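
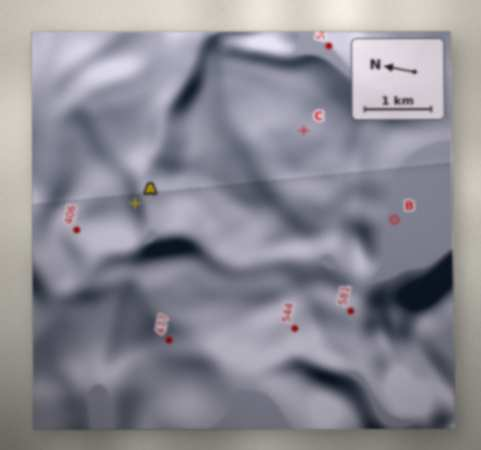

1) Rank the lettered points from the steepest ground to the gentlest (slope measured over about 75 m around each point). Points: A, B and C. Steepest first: A C B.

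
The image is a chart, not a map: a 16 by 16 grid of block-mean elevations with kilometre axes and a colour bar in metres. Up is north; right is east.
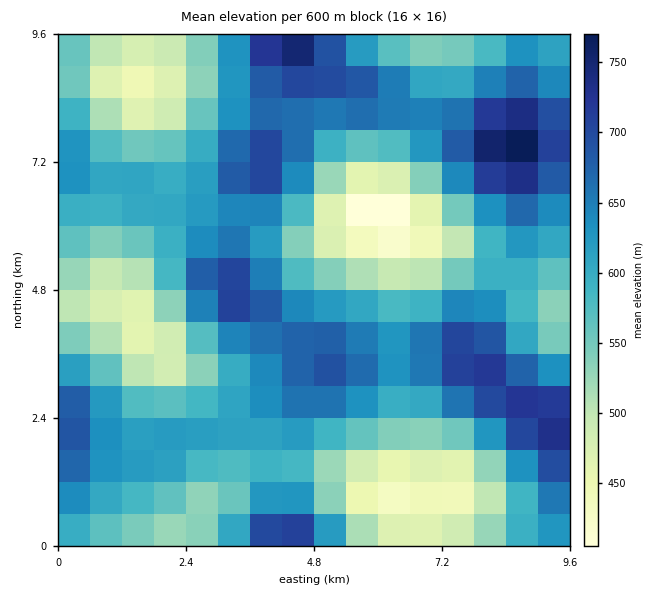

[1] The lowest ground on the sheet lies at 390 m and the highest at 785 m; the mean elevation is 595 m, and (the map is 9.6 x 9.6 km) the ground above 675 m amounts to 15.4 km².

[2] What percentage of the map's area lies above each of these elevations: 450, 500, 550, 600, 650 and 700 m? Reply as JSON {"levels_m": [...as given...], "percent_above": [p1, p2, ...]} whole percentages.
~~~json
{"levels_m": [450, 500, 550, 600, 650, 700], "percent_above": [95, 85, 72, 53, 27, 9]}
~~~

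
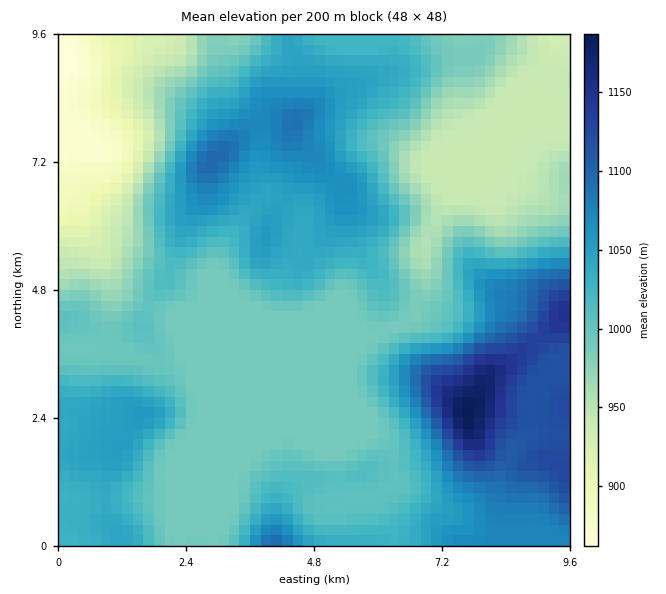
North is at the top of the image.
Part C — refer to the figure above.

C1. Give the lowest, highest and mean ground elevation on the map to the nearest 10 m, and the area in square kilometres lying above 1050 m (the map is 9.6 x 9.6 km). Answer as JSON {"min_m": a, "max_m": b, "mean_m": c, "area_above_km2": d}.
{"min_m": 860, "max_m": 1190, "mean_m": 1010, "area_above_km2": 22.1}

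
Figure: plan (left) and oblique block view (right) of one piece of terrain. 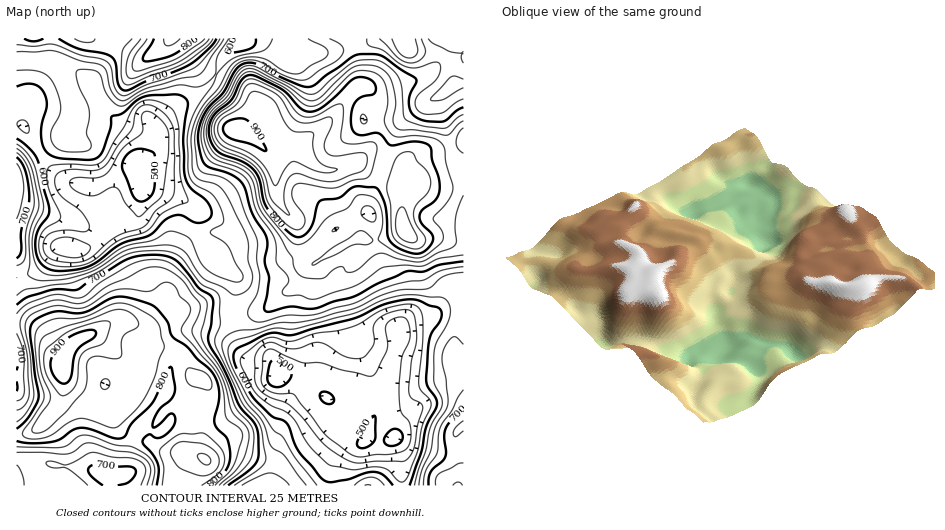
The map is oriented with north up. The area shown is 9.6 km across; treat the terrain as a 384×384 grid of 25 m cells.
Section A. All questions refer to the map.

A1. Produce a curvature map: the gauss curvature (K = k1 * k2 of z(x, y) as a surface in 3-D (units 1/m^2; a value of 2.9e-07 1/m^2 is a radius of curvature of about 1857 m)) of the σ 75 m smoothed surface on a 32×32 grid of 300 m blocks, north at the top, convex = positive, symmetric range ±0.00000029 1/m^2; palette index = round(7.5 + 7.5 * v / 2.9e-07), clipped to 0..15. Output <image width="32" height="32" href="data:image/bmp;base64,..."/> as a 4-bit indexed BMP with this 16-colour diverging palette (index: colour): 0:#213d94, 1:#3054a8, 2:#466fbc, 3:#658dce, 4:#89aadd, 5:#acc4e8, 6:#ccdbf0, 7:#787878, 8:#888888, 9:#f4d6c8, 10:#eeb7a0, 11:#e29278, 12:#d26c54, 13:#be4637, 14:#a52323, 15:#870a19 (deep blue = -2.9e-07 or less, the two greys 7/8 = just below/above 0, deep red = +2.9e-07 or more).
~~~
<image width="32" height="32" href="data:image/bmp;base64,Qk12AgAAAAAAAHYAAAAoAAAAIAAAACAAAAABAAQAAAAAAAACAAATCwAAEwsAABAAAAAAAAAAlD0hAKhUMAC8b0YAzo1lAN2qiQDoxKwA8NvMAHh4eACIiIgAyNb0AKC37gB4kuIAVGzSADdGvgAjI6UAGQqHAHh3eIiZZ3aGZoZ4hnp6e6dnlWl47Ud99WRYd3Z3VWh3d3d4d1J6ioWFd4d3t4iVVXx3iIdHh3Z4t3d3h4eNmJl7l2eHl4d2d7ZoeHh3d1eZh1d3eIZ3h2N3d3iHh3eKZqYldoiHh3eWiIV4h4eHeVZ2imind4id13n3aHeHd3iHecqId4iIaYqHqGh3iId3iKeJeWeIdoZJaqZ4eIh2eJhneYl4h3Zmd2mmeXd4ioeHeYV4WHiGd2ZoZ3h3ZpyGhniYh4qHd6h3eIeJeHiahZZnh7h3d3d3VneIeHiHd3ZXVmZXd3iKiXiXd3eIh3d3iRBnh3iJmImIh3eYiIh2Zoh36/t5mIVpl3h2Z4d3dqdne9uEVXZWZ4eIdFaHhA33VlhmeIWZeHZ3eIrHmHhvmHiGNod4ZoiLd3WJhnd+dXp4h2iHh4l1WHh4t4d3mGZnd5iqmHiZdmeJx3mXd4N4iXelaYU3iHaWesN2eIiWiHh3cEiMmZeIclhVhoeIp1iHdlWZiXd3h2TaZ4eHh3hXmTSYiHd3Z6dH/Yd2Z4amaWhnh4eHca91RPdnhlaHt2Z6l3iHh1KbV3JwWch6ZIeHuoeIh4lbh2h22PylWXi5hmiIiHd7mbd3VUP4rJd4uYQ4eIeHaFO5mWVgMFh5hkd8tGd3h5dldnl4asZ3eHc1W6R3"/>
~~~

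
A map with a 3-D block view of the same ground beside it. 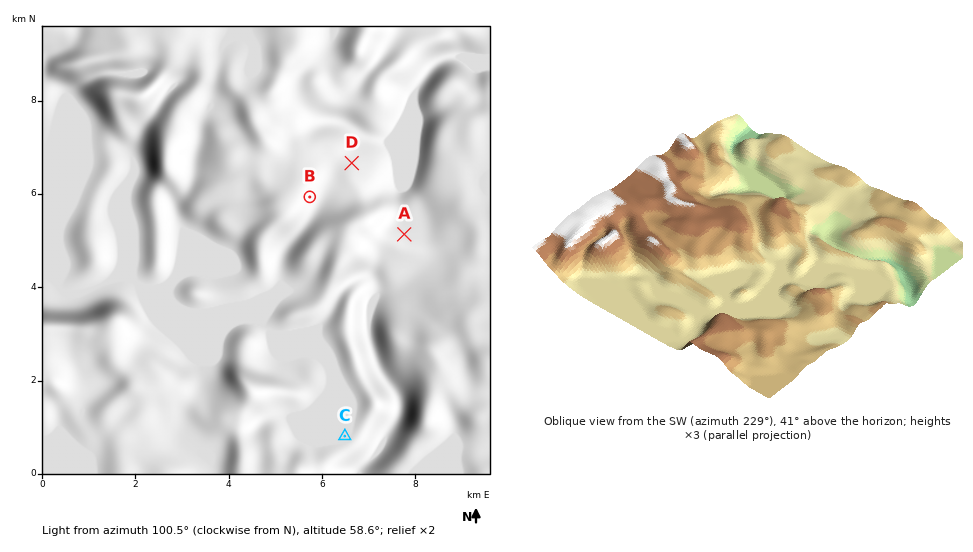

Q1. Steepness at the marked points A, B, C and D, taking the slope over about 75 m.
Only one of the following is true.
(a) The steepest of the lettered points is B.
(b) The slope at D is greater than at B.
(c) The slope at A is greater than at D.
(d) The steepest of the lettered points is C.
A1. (a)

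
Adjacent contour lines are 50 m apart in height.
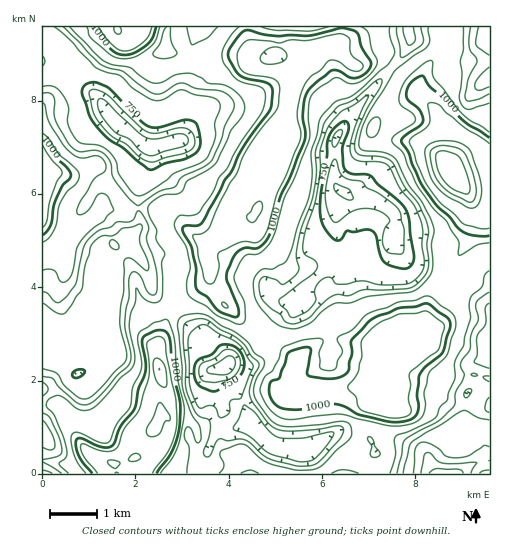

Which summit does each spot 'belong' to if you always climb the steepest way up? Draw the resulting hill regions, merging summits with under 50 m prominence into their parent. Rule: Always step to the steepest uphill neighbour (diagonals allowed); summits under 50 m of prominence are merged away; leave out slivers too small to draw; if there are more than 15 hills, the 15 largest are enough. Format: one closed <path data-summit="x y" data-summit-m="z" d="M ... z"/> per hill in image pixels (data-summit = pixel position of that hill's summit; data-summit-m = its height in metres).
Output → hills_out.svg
<path data-summit="257 209" data-summit-m="1109" d="M408 26l-213 0 1 10-6 13-10 4-12-1 6 6 6 25 4 36-1 15-4 6-27 8-2 17-11 25-1 19 2 16-12 15 3 7 9 9 7 12 5 21 3 6 17 10 28 34 20 11 8 10 0 4 13-16 26-20 18-24 11-4 33-35 8-17 1-7-4-18 2-2-1-2 9-19-12 12-12 3-13-2-14-7 0-4 9-14 17 4 13 0 6-3-4-12 1-36 13-21 58-70 5-11z"/><path data-summit="449 168" data-summit-m="1221" d="M489 26l-80 0-1 8 3 5-5 11-49 58-19 26-3 7-1 27 2 18 15 12 12 1 3 3 0 16-16 13 1 9 5 8 9 4 11-1 10-3 5-8 20 24 29 13 20 6 8 11 21 14z"/><path data-summit="408 343" data-summit-m="1088" d="M347 194l-10 19-2 10 1 9 12 16 0 17-5 9-18 17-7 2-15 0-5 5-4 12-16 10-6 9-5 23-9 10-7 4-23-2-3 3 21 45 12 18 11 15 10 6 26 2 23-17 7-4 7 0 26 6 5 7 2 8 25 0 10 2 3-10 8-6 19-3 22-12 2-5 2-23 4-8-2-21 5-5 17-5 0-48-22-15-8-11-20-6-29-13-20-24-5 8-10 3-11 1-9-4-5-8-1-9 16-13 0-16-3-3-12-1z"/><path data-summit="159 370" data-summit-m="1150" d="M130 245l-7 9-16 8-5 12 2 9 7 8-6 16 0 21 9 21 0 4-17 13-19 8-3-8-6-5-12-3-7-6-8-2 1 124 127 0 8-8 19 3 8-8 5-17 9-17 4-20-8-21 0-13 3-4 10-4 0-5-14-14-14-7-28-34-17-10-10-32z"/><path data-summit="43 188" data-summit-m="1075" d="M65 76l-15 0-8 3 0 237 6 2 10 22 16 14 5 20 18-8 17-13 0-4-9-21 0-21 6-16-9-12 4-14 0-9-4-12 6-6 21-1 9-7 2-5-2-16 1-19 11-25 2-17-8-3-10-11-12-6-12-13-12-17-19-17z"/><path data-summit="117 30" data-summit-m="1106" d="M167 26l-124 0-1 8 15 10 0 12 5 8 12 14 24 20 12 17 34 30 9 2 26-7 3-3 2-10-3-37-6-28-2-6-9-6z"/><path data-summit="342 473" data-summit-m="978" d="M223 409l-4 18-11 24-1 23 201-1 2-18-10-2-25 0-2-8-5-7-26-6-7 0-7 4-23 17-26-2-13-9-15-22-16-4z"/><path data-summit="442 473" data-summit-m="919" d="M472 424l-16 3-16 9-12 1-11 4-5 7-4 25 81 1 1-43-6-5z"/>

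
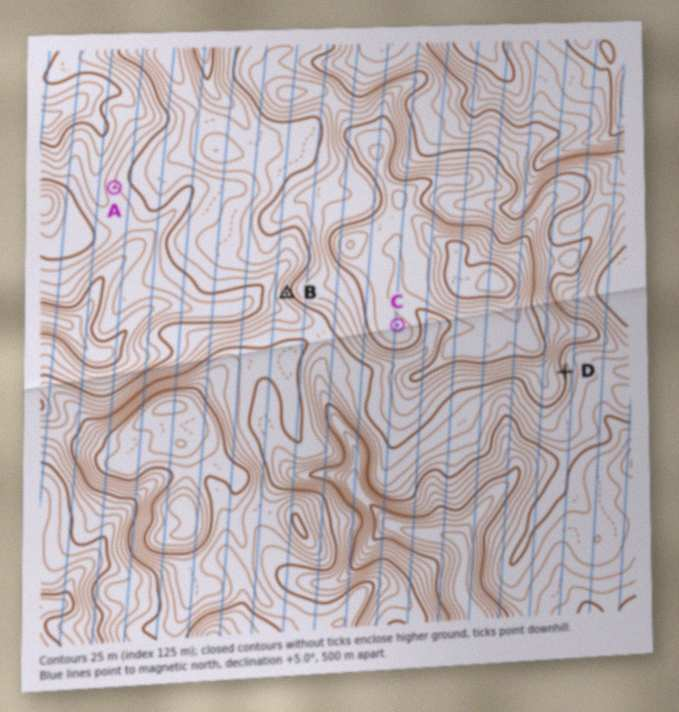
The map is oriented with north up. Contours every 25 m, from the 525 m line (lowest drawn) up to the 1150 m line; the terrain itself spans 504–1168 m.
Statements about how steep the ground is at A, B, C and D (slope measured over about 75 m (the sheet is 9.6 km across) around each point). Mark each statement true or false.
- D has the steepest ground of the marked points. false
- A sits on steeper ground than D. false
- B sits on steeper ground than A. true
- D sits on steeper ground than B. false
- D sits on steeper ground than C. true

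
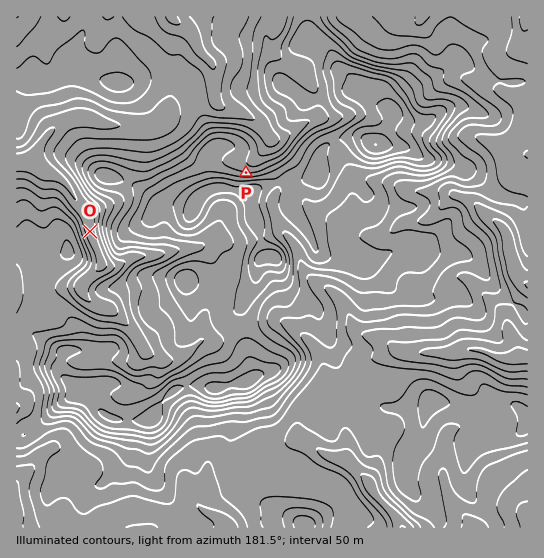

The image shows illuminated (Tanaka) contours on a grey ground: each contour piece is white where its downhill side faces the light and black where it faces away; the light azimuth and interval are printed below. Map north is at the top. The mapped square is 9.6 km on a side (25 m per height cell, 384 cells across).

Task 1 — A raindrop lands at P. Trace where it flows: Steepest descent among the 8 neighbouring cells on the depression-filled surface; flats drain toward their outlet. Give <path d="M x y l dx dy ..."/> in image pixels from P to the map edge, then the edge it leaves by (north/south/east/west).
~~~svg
<path d="M246 173l0-4 21-22 2-2 0-10-16-17-15-7-8-1-1-1-4 0-10-7 0-5-1-2 0-28-1-2-14-14-4-8 0-2-4-7-10-11-6-2-4-4"/>
exit: north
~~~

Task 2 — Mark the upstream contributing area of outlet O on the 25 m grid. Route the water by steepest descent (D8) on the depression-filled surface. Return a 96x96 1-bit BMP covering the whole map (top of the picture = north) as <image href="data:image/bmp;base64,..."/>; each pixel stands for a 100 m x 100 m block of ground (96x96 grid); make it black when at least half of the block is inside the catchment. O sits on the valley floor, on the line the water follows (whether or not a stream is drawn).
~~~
<image width="96" height="96" href="data:image/bmp;base64,Qk2+BAAAAAAAAD4AAAAoAAAAYAAAAGAAAAABAAEAAAAAAIAEAAATCwAAEwsAAAIAAAAAAAAA////AAAAAAAAAAAAAAAAAAAAAAAAAAAAAAAAAAAAAAAAAAAAAAAAAAAAAAAAAAAAAAAAAAAAAAAAAAAAAAAAAAAAAAAAAAAAAAAAAAAAAAAAAAAAAAAAAAAAAAAAAAAAAAAAAAAAAAAAAAAAAAAAAAAAAAAAAAAAAAAAAAAAAAAAAAAAAAAAAAAAAAAAAAAAAAAAAAAAAAAAAAAAAAAAAAAAAAAAAAAAAAAAAAAAAAAAAAAAAAAAAAAAAAAAAAAAAAAAAAAAAAAAAAAAAAAAAAAAAAAAAAAAAAAAAAAAAAAAAAAAAAAAAAAAAAAAAAAAAAAAAAAAAAAAAD+AAAAAAAAAAAAAAP/AAAAAAAAAAAAAAf/gAAAAAAAAAAAAA//gAAAAAAAAAAAAB//wAAAAAAAAAAAAD//4AAAAAAAAAAAAH///DgAAAAAAAAAAP/////AAAAAAAAAAf/////AAAAAAAAAA//////AAAAAAAAAA//////AAAAAAAAAA//////AAAAAAAAAAf////+AAAAAAAAAAH////+AAAAAAAAAAH////+AAAAAAAAAAH////+AAAAAAAAAAH////+AAAAAAAAAAH////+AAAAAAAAAAP////+AAAAAAAAAA/////+AAAAAAAAAD/////+AAAAAAAAAH/////+AAAAAAAAAP/////+AAAAAAAAAP/////+AAAAAAAAAP//////AAAAAAAAAP//////gAAAAAAAAP//////gAAAAAAAAP//////gAAAAAAAAH//////gAAAAAAAAH//////gAAAAAAAAH//////wAAAAAAAAAf/////wAAAAAAAAAP/////wAAAAAAAAAP/////wAAAAAAAAAP/////wAAAAAAAAAH/////wAAAAAAAAAAAP///gAAAAAAAAAAAD///gAAAAAAAAAAAB///gAAAAAAAAAAAA///AAAAAAAAAAAAAf//AAAAAAAAAAAAAAP/AAAAAAAAAAAAAAH/AAAAAAAAAAAAAABwAAAAAAAAAAAAAAAAAAAAAAAAAAAAAAAAAAAAAAAAAAAAAAAAAAAAAAAAAAAAAAAAAAAAAAAAAAAAAAAAAAAAAAAAAAAAAAAAAAAAAAAAAAAAAAAAAAAAAAAAAAAAAAAAAAAAAAAAAAAAAAAAAAAAAAAAAAAAAAAAAAAAAAAAAAAAAAAAAAAAAAAAAAAAAAAAAAAAAAAAAAAAAAAAAAAAAAAAAAAAAAAAAAAAAAAAAAAAAAAAAAAAAAAAAAAAAAAAAAAAAAAAAAAAAAAAAAAAAAAAAAAAAAAAAAAAAAAAAAAAAAAAAAAAAAAAAAAAAAAAAAAAAAAAAAAAAAAAAAAAAAAAAAAAAAAAAAAAAAAAAAAAAAAAAAAAAAAAAAAAAAAAAAAAAAAAAAAAAAAAAAAAAAAAAAAAAAAAAAAAAAAAAAAAAAAAAAAAAAAAAAAAAAAAAAAAAAAAAAAAAAAAAAAAAAAAAAAAAAAAAAAAAAAAAAAAAAAAAAAAAAAAAAAAAAAAAAAAAAAAA="/>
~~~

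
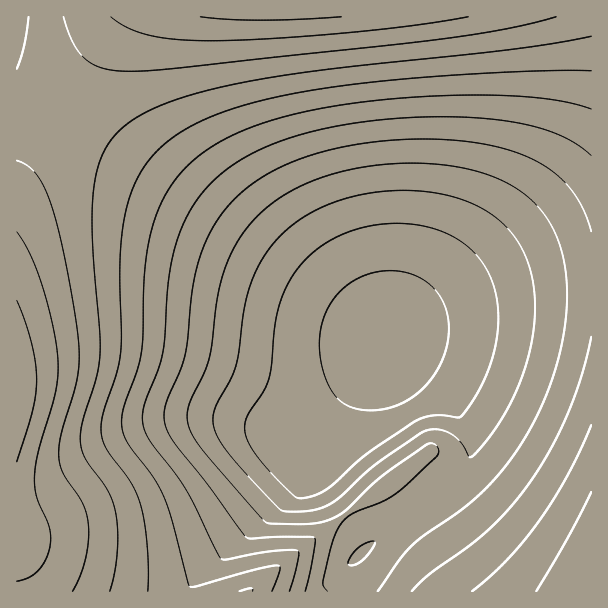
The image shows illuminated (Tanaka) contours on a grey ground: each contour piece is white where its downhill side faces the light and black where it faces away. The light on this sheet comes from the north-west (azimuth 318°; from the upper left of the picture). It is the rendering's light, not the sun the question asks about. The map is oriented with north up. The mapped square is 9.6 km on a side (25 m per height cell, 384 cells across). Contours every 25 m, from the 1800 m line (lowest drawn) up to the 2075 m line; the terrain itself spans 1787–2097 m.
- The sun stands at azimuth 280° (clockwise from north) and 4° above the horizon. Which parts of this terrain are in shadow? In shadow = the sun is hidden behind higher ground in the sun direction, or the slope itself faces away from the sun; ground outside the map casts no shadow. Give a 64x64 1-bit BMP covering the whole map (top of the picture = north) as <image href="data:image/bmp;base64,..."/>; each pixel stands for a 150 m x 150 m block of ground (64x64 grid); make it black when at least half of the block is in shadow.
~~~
<image width="64" height="64" href="data:image/bmp;base64,Qk0+AgAAAAAAAD4AAAAoAAAAQAAAAEAAAAABAAEAAAAAAAACAAATCwAAEwsAAAIAAAAAAAAA////AAAAAAAAAAAf+AAAAAAAAA/8AAAAAAAAB/wAAAAAAAAD/AAAAAAAAAD8AAAAAAAAAHgAAAAAAAAAMAAAAAAAAAAAAAAAAAAAAAAAAAAAAAAAAAAAAAAAAAAAAAAAAAAAAAAAAACAAAAAAAAAAOAAAAAAAAAA/gAAAAAAAAD/+AAAAAAAAP///4AAAAAA////wAAAAAD////AAAAAAP///8AAAAAA////gAAAAAB///+AAAAAAD///wAAAAAAH//+AAAAAAAP//wAAAAAAAP/8AAAAAAAAf/AAAAAAAAAfgAAAAAAAAAAAAAAAAAAAAAAAAAAAAAAAAAAAAAAAAAAAAAAAAAAAAAAAAAAAAAAAAAAAAAAAAAAAAAAAAAAAAAAAAAAAAAAAAAAAAAAAAAAAAAAAAAAAAAAAAAAAAAAAAAAAAAAAAAAAAAAAAAAAAAAAAAAAAAAAAAAAAAAAAAAAAAAAAAAAAAAAAAAAAAAAAAAAAAAAAAAAAAAAAAAAAAAAAAAAAAAAAAAAAAAAAAAAAAAAAAAAAAAAAAAAAAAAAAAAAAAAAAAAAAAAAAAAAAAAAAAAAAAAAAAAAAAAAAAAAAAAAAAAAAAAAAAAAAAAAAAAAAAAAAAAAAAAAAAAAAAAAAAAAAAAAAAAAAAAAAAAAAAAAAAAAAAAAAAAAAAAAAAAAAAAA=="/>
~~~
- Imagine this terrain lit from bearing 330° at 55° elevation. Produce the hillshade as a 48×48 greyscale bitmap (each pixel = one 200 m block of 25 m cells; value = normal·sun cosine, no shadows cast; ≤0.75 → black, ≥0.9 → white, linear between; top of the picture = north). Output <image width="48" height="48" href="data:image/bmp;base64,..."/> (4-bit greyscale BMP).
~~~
<image width="48" height="48" href="data:image/bmp;base64,Qk32BAAAAAAAAHYAAAAoAAAAMAAAADAAAAABAAQAAAAAAIAEAAATCwAAEwsAABAAAAAAAAAAAAAAABEREQAiIiIAMzMzAERERABVVVUAZmZmAHd3dwCIiIgAmZmZAKqqqgC7u7sAzMzMAN3d3QDu7u4A////AFVVVVVVZmZ6u8tzIjR4maqpmZmZmZmIiFVVVVVVZmZ4q8ymMiNYmaqpmZmZmZmYiGZVVVVVZmZnirzLdDNGiZqpmZmZmZmZiGZmVVVVZmZmeKvMuEM0aJmZmZmZmZmZmWZmZVVVZmZmd4q8zJZERXmZmZmZmZmZmWZ2ZmVWZmZnd3irzMp0RFeZmZmZmZmZmWZ3ZmZmZmZnd3eJvMy4VEVomZmZmZmZmWZ3d2ZmZmZ3d3iIm8zclkRWiZmZmZmZmVZnd3d3Z3d3d4iIiazNynREV5mZqpmZmUVnd3d3d3d3eIiIiIrM3bhURXmZqqmZmURWZ3d3d3d3eId3d3ibzdyWRViZmqqZmTNFZnd3d3d3d3d3d3eJvN3KdmeZmZmZmTM0RWZnd3d3d3dmZ3d4ms3duIiZmZmZmTMzREVWZmZmZmZmZnd4iKzdy5mZmZmZmTMzMzREVVVVVVVWZmd3iIq8y6mZmZmZmUQzMzM0RERERVVVZmd3iIiaqpmZmZmZmVRDMzMzMzRERFVVZmd3eIiImZmZmZmZmVVEQzMzMzNERFVWZmd3d4iIiImZmZmZmVVVREQzM0RERFVWZmd3d3iIiIiZmZmZmWZVVURERERERVVWZmZ3d3eIiIiImZmZmWZlVVVERERFVVVWZmZnd3d3iIiIiJmZmWZlVVVVVVVVVVVVZmZmd3d3eIiIiImZmWZmVVVVVVVVVVVVVmZmZnd3d3iIiIiJmWZmZVVVVVVVVVVVVWZmZmd3d3eIiIiIiWZmZVVVVVVVVVVVVVVmZmZnd3d3iIiIiGZmZVVVVVVVVVVVVVVWZmZmd3d3eIiIiHZmZlVVVVVVVVVVVVVVVmZmZnd3d3iIiHZmZlVVVVVERERFVVVVVVZmZmZ3d3eIiHdmZlVVVVRERERERVVVVVVmZmZnd3d3iHdmZlVVVVRERERERERVVVVVZmZmZ3d3eHdmZlVVVUREREREREREVVVVVWZmZnd3d3d2ZmVVVURERERERERERFVVVVZmZmZ3d3d2ZmVVVURERERERERERERVVVVWZmZnd3d2ZmVVVUREREREREREREREVVVVZmZmd3d2ZmVVVURERERDMzRERERERFVVVWZmZ3d3ZmVVVUREREMzMzMzNEREREVVVVZmZod3ZmVVVURERDMzMzMzMzRERERFVVVmZod3ZmZVVUREQzMzMzMzMzM0REREVVVWZod3ZmZVVUREQzMzMzMzMzMzNERERVVVVoh3dmZVVUREQzMzMzMzMzMzMzREREVVVYh3dmZVVUREMzMzMzMzMzMzMzNERERVVYh3dmZVVUREMzMzMzIiIjMzMzM0RERFVYh3dmZVVUREMzMzMiIiIiIjMzMzNEREVYiHd2ZlVUREMzMzIiIiIiIiIzMzM0RERYiHd2ZlVUREMzMzIiIiIiIiIjMzMzRERYiHd2ZlVUREMzMzIiIiIiIiIiIzMzNERIiHd2ZlVVREMzMzIiIiIiIiIiIjMzNERJiId3ZmVVREQzMzIiIiIiIiIiIiMzM0RA=="/>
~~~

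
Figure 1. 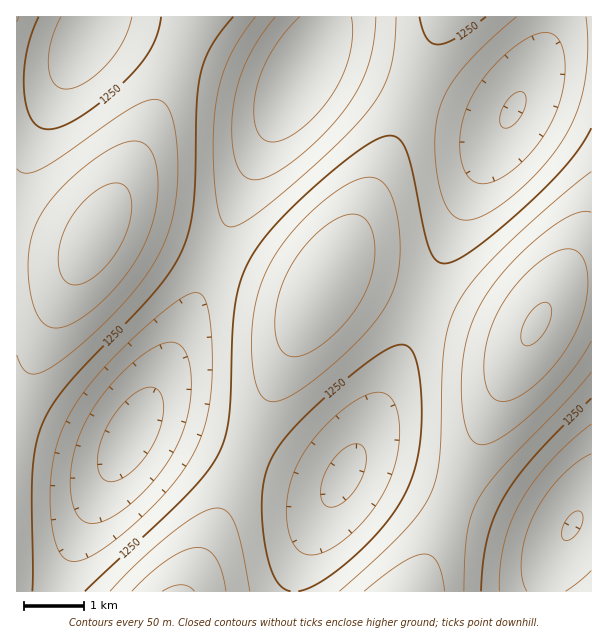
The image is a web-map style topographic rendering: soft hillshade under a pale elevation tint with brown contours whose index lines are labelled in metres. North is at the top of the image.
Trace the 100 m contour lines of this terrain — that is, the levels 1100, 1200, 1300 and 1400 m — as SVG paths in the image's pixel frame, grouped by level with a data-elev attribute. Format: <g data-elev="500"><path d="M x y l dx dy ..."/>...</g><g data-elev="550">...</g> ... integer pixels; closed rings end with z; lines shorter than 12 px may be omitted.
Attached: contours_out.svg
<g data-elev="1100"><path d="M566 541l-3-2-2-5 3-11 9-10 5-2 3 1 2 6-3 10-7 9z"/><path d="M105 480l-6-7-2-14 4-17 7-18 12-17 14-13 12-6 6-1 4 2 6 8 1 14-3 17-8 18-11 16-13 13-12 6-6 1z"/><path d="M504 128l-3-2-1-4 3-14 9-12 6-4 4 0 3 3 1 4-4 15-9 11-4 3z"/><path d="M351 17l2 18-4 21-7 20-10 19-15 19-18 17-17 9-13 2-5-2-4-4-5-11-1-18 3-20 6-18 10-19 12-18 15-15"/></g><g data-elev="1200"><path d="M499 591l1-24 4-22 6-21 9-20 14-21 16-20 21-22 21-17"/><path d="M72 561l-9-4-6-9-4-17-3-24 0-24 3-22 5-20 8-19 10-18 14-20 39-42 27-25 21-16 14-8 9 0 5 7 4 15 3 25 0 29-4 44-5 18-6 16-9 17-13 18-17 19-20 19-21 18-19 14-15 8z"/><path d="M305 554l-8-5-5-7-3-11-2-13 2-29 9-27 19-27 27-26 12-9 12-6 10-2 8 2 6 5 4 8 3 12 1 13-4 29-11 28-17 27-23 23-12 8-10 6-9 2z"/><path d="M132 17l-9 24-16 23-21 18-11 5-9 2-7-2-5-3-3-7-3-11 3-24 10-25"/><path d="M396 17l-2 31-4 23-8 19-14 21-33 35-53 47-34 27-11 5-7 2-5-2-4-7-5-23-3-45 2-42 5-25 8-23 11-21 16-22"/><path d="M586 17l2 34-4 33-8 29-12 25-24 32-31 29-15 11-14 7-10 3-9 0-8-5-6-7-5-11-4-15-3-38 1-18 3-15 8-21 15-21 22-24 32-28"/></g><g data-elev="1300"><path d="M250 591l-8-42-6-23-8-13-4-4-6-1-8 1-9 4-25 17-35 30-31 31"/><path d="M464 591l1-36 2-24 5-18 8-16 21-29 66-67 24-29"/><path d="M268 401l8 0 12-4 17-10 19-15 41-39 14-16 10-17 6-15 4-15 1-18 0-19-3-20-5-16-6-11-8-7-9-2-12 3-15 7-16 12-18 16-17 18-12 16-11 18-7 18-5 18-3 20-2 21 1 21 4 18 5 12z"/><path d="M17 355l6 13 7 6 9-1 14-7 25-19 30-28 25-26 18-24 9-17 7-16 6-18 3-18 2-23 0-24-3-22-4-16-4-9-6-5-6-2-9 2-24 13-59 41-21 13-15 5-6-1-4-3"/><path d="M591 172l-39 31-47 43-27 29-18 24-10 21-5 24-3 28-2 81-3 21-5 17-10 18-17 21-27 27-39 34"/></g><g data-elev="1400"><path d="M194 591l-5-4-7-2-9 1-11 5"/><path d="M498 401l6 0 9-2 21-13 22-23 17-26 11-26 4-26-3-22-4-8-5-4-7-2-9 1-11 5-10 7-23 22-18 27-10 27-4 28 1 14 3 10 4 7z"/><path d="M69 284l11 0 13-6 15-15 12-17 8-19 4-18-2-15-7-9-6-2-6 0-15 8-15 13-13 18-8 20-2 18 3 15 4 6z"/></g>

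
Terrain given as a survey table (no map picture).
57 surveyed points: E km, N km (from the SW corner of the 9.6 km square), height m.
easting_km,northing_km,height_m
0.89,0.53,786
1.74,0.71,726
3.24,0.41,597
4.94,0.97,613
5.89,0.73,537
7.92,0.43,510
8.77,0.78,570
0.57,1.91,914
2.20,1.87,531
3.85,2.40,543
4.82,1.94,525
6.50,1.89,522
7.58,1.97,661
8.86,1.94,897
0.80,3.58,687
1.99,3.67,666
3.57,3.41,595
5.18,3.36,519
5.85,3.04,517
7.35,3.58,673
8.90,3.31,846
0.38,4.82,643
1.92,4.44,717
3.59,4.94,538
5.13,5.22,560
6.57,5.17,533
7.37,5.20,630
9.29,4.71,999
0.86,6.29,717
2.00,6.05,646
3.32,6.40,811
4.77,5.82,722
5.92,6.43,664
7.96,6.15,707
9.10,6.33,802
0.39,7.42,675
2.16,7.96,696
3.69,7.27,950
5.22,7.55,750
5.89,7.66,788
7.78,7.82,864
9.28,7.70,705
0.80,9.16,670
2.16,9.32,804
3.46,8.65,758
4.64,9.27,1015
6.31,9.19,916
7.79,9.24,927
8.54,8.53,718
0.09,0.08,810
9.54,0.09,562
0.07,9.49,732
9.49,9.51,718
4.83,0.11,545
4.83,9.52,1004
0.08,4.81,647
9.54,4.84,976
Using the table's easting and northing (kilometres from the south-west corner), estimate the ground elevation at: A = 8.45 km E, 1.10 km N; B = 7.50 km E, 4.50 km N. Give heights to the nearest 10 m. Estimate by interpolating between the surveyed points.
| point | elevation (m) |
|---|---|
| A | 560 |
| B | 710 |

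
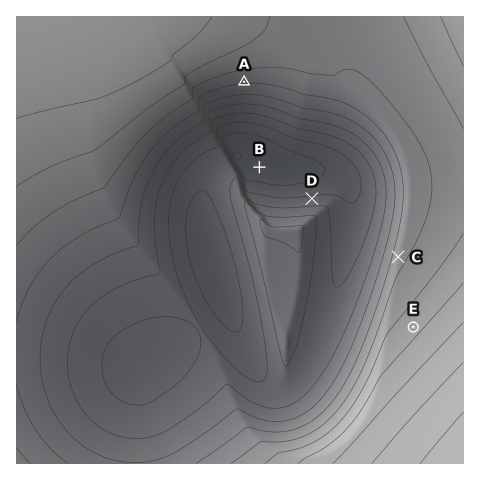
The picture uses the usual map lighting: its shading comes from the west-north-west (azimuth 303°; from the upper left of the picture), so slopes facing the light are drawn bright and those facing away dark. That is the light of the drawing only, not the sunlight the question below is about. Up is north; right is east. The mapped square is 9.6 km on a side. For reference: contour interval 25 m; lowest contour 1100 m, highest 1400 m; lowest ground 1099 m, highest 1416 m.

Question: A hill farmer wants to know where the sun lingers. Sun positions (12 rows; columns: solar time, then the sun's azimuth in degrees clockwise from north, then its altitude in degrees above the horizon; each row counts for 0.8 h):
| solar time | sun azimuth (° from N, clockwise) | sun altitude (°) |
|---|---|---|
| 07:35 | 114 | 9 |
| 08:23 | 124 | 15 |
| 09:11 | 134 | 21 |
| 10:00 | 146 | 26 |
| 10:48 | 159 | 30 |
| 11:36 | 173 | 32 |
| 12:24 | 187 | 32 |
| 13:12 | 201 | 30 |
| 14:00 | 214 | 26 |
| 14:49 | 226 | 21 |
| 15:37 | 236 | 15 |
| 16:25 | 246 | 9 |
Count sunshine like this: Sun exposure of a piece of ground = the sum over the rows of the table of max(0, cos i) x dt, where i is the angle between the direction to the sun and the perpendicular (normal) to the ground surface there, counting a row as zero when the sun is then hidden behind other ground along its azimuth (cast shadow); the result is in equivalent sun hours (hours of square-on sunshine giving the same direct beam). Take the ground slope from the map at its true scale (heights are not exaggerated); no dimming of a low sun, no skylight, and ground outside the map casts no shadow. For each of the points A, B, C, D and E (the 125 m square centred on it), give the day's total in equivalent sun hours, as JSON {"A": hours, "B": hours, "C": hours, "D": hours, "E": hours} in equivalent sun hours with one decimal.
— {"A": 4.2, "B": 3.4, "C": 3.4, "D": 2.9, "E": 3.4}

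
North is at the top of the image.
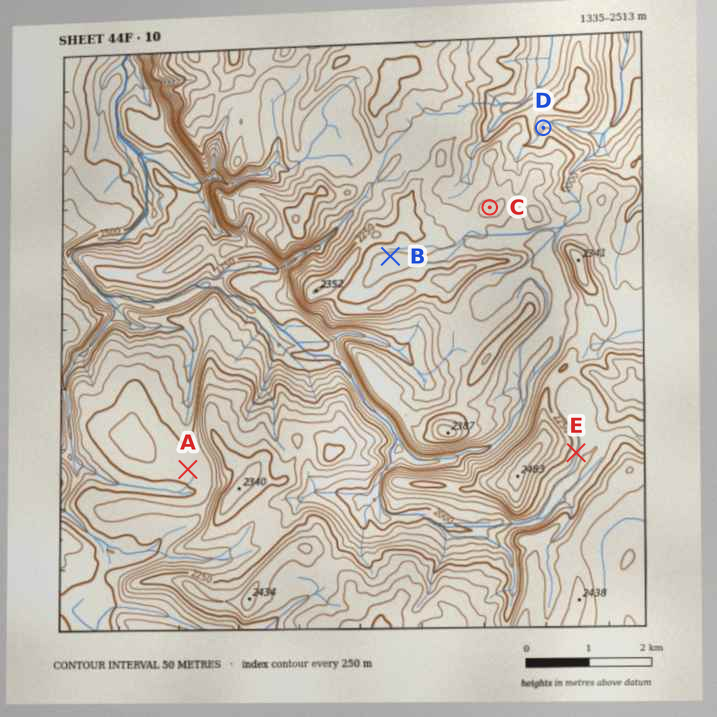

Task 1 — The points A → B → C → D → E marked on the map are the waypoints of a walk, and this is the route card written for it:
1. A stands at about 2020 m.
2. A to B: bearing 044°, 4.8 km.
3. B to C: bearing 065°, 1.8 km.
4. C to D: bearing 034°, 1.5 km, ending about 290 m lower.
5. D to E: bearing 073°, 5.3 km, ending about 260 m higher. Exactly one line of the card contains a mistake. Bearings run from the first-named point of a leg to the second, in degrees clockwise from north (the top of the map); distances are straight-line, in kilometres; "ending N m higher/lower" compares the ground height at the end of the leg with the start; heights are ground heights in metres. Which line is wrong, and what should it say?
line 5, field bearing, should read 175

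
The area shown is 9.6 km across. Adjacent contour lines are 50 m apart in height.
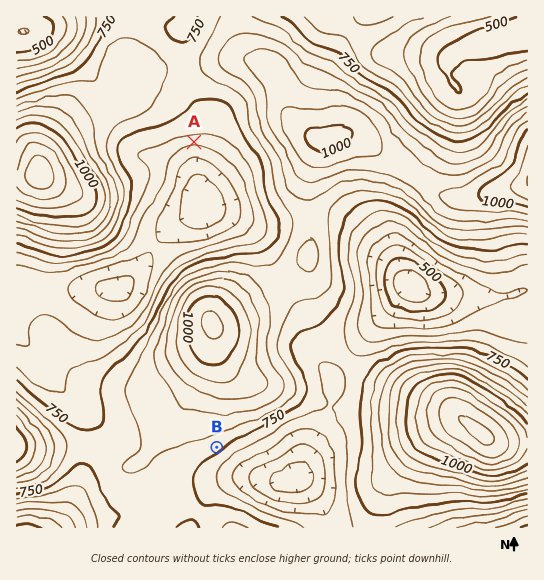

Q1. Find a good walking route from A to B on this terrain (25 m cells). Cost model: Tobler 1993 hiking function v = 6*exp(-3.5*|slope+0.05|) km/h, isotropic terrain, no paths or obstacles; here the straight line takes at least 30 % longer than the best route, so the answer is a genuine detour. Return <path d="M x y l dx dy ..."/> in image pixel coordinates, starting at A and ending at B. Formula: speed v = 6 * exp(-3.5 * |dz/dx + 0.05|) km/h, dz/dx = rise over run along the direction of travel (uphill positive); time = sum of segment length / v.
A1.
<path d="M194 142l-11 5-6 7-7 13 0 20-13 27 0 141 32 64 28 28"/>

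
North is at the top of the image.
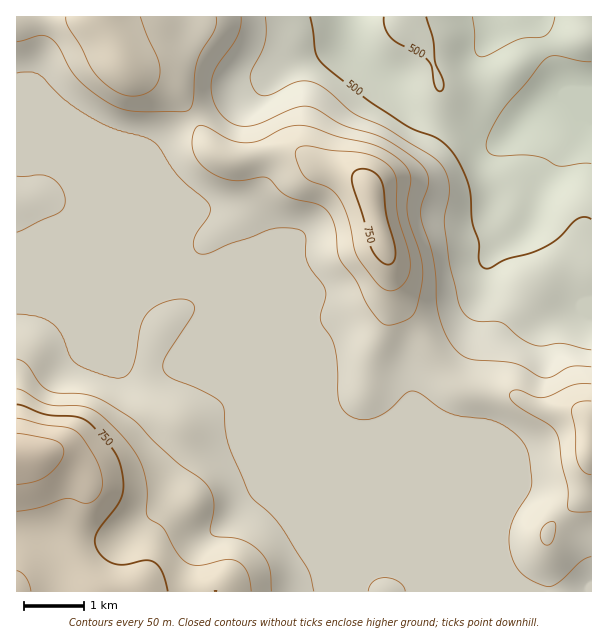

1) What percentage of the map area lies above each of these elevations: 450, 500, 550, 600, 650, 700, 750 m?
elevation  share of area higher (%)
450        97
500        87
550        81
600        44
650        23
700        13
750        6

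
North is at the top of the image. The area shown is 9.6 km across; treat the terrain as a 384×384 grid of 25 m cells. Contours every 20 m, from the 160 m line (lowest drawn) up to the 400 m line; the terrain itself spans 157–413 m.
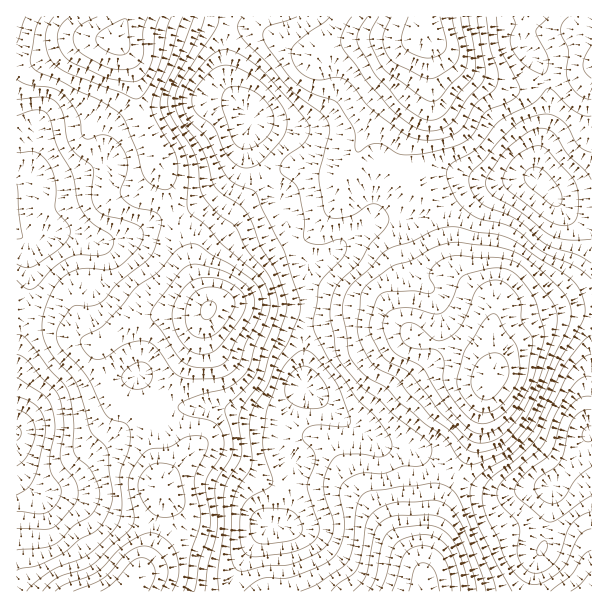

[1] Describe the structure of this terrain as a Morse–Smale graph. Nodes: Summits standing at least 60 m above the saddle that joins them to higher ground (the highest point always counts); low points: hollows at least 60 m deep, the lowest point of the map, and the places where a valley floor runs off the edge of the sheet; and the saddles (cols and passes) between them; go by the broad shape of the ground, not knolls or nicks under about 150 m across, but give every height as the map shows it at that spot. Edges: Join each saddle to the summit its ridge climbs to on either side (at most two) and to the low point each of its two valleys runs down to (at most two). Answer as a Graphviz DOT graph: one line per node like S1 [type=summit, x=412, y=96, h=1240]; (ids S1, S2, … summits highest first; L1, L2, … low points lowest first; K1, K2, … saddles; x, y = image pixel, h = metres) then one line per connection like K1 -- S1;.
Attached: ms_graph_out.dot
graph terrain {
  S1 [type=summit, x=425, y=32, h=413];
  S2 [type=summit, x=491, y=374, h=412];
  S3 [type=summit, x=425, y=591, h=408];
  S4 [type=summit, x=116, y=39, h=408];
  S5 [type=summit, x=207, y=309, h=403];
  S6 [type=summit, x=128, y=591, h=399];
  L1 [type=low, x=590, y=434, h=157];
  L2 [type=low, x=17, y=434, h=157];
  L3 [type=low, x=539, y=180, h=175];
  L4 [type=low, x=305, y=389, h=181];
  K1 [type=saddle, x=174, y=216, h=306];
  K2 [type=saddle, x=156, y=398, h=305];
  K3 [type=saddle, x=435, y=213, h=272];
  K4 [type=saddle, x=456, y=476, h=270];
  K5 [type=saddle, x=228, y=24, h=256];
  K6 [type=saddle, x=306, y=315, h=237];
  K7 [type=saddle, x=293, y=245, h=237];
  K1 -- S4;
  K1 -- S5;
  K1 -- L2;
  K1 -- L4;
  K2 -- S5;
  K2 -- S6;
  K2 -- L2;
  K2 -- L4;
  K3 -- S1;
  K3 -- S2;
  K3 -- L3;
  K3 -- L4;
  K4 -- S2;
  K4 -- S3;
  K4 -- L1;
  K4 -- L4;
  K5 -- S1;
  K5 -- S4;
  K5 -- L4;
  K6 -- S2;
  K6 -- S5;
  K6 -- L4;
  K7 -- S1;
  K7 -- S5;
  K7 -- L4;
}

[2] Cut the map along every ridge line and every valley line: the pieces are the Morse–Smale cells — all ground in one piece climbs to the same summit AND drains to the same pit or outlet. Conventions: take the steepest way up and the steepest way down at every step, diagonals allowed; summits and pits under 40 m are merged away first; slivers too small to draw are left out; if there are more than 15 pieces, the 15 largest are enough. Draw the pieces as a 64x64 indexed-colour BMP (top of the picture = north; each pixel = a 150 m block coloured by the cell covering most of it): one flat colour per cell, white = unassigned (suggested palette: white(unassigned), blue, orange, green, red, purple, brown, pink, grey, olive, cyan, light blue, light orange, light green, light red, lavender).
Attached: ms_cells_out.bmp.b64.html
<image width="64" height="64" href="data:image/bmp;base64,Qk12CAAAAAAAAHYAAAAoAAAAQAAAAEAAAAABAAQAAAAAAAAIAAATCwAAEwsAABAAAAAAAAAA////ALR3HwAOf/8ALKAsACgn1gC9Z5QAS1aMAMJ34wB/f38AIr28AM++FwDox64AeLv/AIrfmACWmP8A1bDFAHd3d3d3d3VVVVVVVSIiIiIiIiIiIiIv///////wAAAAd3d3d3d3dVVVVVVVIiIiIiIiIiIiIi////////8AAAB3d3d3d3d3VVVVVVVSIiIiIiIiIiIiL////////wAAAHd3d3d3d3dVVVVVVVIiIiIiIiIiIiIv////////AAAAd3d3d3d3d3VVVVVVVSIiIiIiIiIiIiL///////8AAAB3d3d3d3d3dVVVVVVVUiIiIiIiIiIiIv////////AAAHd3d3d3d3d1VVVVVVVSIiIiIiIiIiIi////////8AAAd3d3d3d3d3dVVVVVVVVSIiIiIiIiIiIv///////wAAB3d3d3d3d3d1VVVVVVVVUiIiIiIiIiIi////////AAAHd3d3d3d3d3VVVVVVVVVSIiIiIiIiIiL///////8AAAd3d3d3d3d3dVVVVVVVVVUiIiIiIiIiIi///////wAAB3AHd3d3d3d1VVVVVVVVVSIiIiIiIiIiL//4iIiPAAAHAAAHd3d3d3VVVVVVVVVVIiIiIiIiIiIi+IiIiIiAAAAAAAB3d3d3dVVVVVVVVVUiIiIiIiIiIiOIiIiIiIgAAAAAAAd3d3d1VVVVVVVVUiIiIiIiIiIiMziIiIiIiIAAAAAAAHd3d1VVVVVVVVUiIiIiIiIiIjMzOIiIiIiIgAAAAAAAB3d3VVVVVVVVVSIiIiIiIjMzMzMziIiIiIiIAAAAAAAAd3dVVVVVVVVVIiIiIiIzMzMzMzOIiIiIiIiOAAAAAAAHd1VVVVVVVVVSIiIiMzMzMzMzM4iIiIiIiI7gAAAAAAd3VVVVVVVd3dIiIiMzMzMzMzMzOIiIiIiIju4AAAAAAHdVVVVV3d3d3SIiMzMzMzMzMzM4iIiIiIiO7u7gAAAAd13d3d3d3d3dIiMzMzMzMzMzMziIiIiIiI7u7u7uAAB37d3d3d3d3d3TMzMzMzMzMzMzOIiIiIiIju7u7u7uAH7u3d3d3d3d3dMzMzMzMzMzMzM4iIiIiIiO7u7u7u7u7u7t3d3d3d3d0zMzMzMzMzMzMzOIiIiIiI7u7u7u7u7u7u7d3d3d3d3TMzMzMzMzMzMzM4iIiIiIju7u7u7u7u7u7t3d3d3d3dMzMzMzMzMzMzMziIiIiIiO7u7u6+7u7u7u7d3d3d3d0zMzMzMzMzMzMzOYiIiIiI7u7u67u+7u7u7t3d3d3d3TMzMzMzMzMzMzM5iIiIiIgO7uu7u7vu7u7u7d3d3d3dMzMzMzMwMzMzMzmZiIiIiA7ru7u7u7u+7u7t3d3d3d0wAzMwAAAzMzMzOZmZiIiIS7u7u7u7u7u7u73d3d3MzAAAAAAAADMzMzM5mZmZmZlLu7u7u7u7u7u7vMzMzMzMAAAAAAAAAzMzMzmZmZmZmUu7u7u7u7u7u7vMzMzMzMwAAAAAAAADMzM5mZmZmZmZRLu7u7u7u7u7u8zMzMzMzAAAAAAAAAMzM5mZmZmZmZlEu7u7u7u7u7u7zMzMzMzMAAAAAAAAMzM5mZmZmZmZmUu7u7u7u7u7u7zMzMzMzMzAAAAAAAMzM5mZmZmZmZmZS7u7u7u7u7u7vMzMzMzMzBEQAAAAAzMzmZmZmZmZmZlLu7u7u7u7u7u8zMzMzMzBEREAAAADMzOZmZmZmZmZmUREu7RERLu7u8zMzMzMzBERERAAAAMzOZmZmZmZmZmZRERERERERLu7zMzMzMzMERERERAAAzM5mZmZmZmZmZlERERERERERLvMzMzMzMwRERERERAAMzmZmZmZmZmZkERERERERERESqzMzMzMzBERERERERAAaZmZmZmZmZAARERERERERERKqqzMzMzBEREREREREABmaZmZmZmZAABEREREREREREqqqszMzMERERERERERBmZmaZmZmZAAAERERERERERESqqqrMzMERERERERERFmZmZmZpmZAAAARERERERERESqqqqqzMwREREREREREWZmZmZmZmYAAABERERERERERKqqqqqswREREREREREWZmZmZmZmZgAAAEREREREREREqqqqqqwRERERERERERZmZmZmZmZmAAAAREREREREREqqqqqqrBERERERERERFmZmZmZmZmYAAABERERERERESqqqqqqqERERERERERERZmZmZmZmZmAAAERERERERESqqqqqqqoRERERERERERFmZmZmZmZmYAAARERERERERKqqqqqqqhERERERERERERZmZmZmZmZgAABEREREREREqqqqqqqhERERERERERERFmZmZmZmZmAAAERERERERESqqqqqqqERERERERERERERZmZmZmZmYAAARERERERESqqqqqqqERERERERERERERFmZmZmZmZgAABERERERERKqqqqqqEREREREREREREREWZmZmZmZmAAAEREREREREqqqqqqoRERERERERERERERZmZmZmZmYAAARERERERESqqqqqqhERERERERERERERFmZmZmZmYAAAAAAERERESqqqqqqqEREREREREREREREWZmZmZmYAAAAAAAAERERKqqqqqqoRERERAAERERERERZmZmZmZgAAAAAAAAAAAKqqqqqqqhEREQAAAAAAAAABFmZmZmZgAAAAAAAAAAAACqqqqqqqEREAAAAAAAAAAABmZmZmZmYAAAAAAAAAAAAKqqqqqqAAAAAAAAAAAAAAAGZmZmZmZgAAAA"/>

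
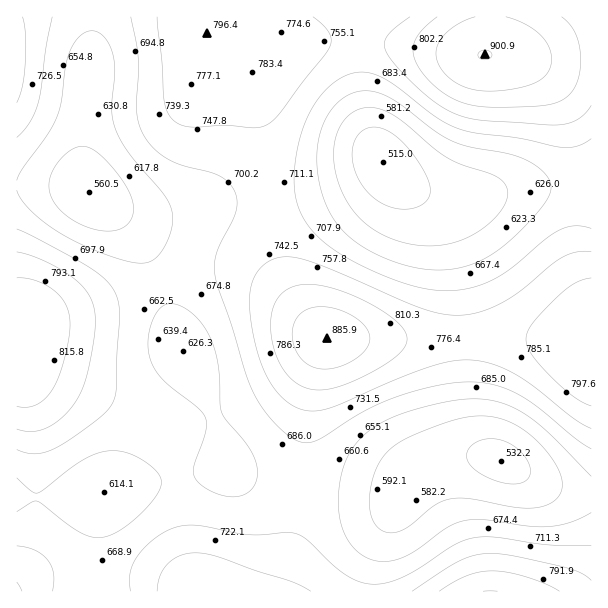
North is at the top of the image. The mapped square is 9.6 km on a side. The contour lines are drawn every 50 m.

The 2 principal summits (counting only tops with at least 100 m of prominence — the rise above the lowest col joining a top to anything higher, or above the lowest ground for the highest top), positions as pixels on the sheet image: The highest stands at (485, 54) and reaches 901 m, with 386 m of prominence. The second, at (327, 338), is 886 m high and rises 171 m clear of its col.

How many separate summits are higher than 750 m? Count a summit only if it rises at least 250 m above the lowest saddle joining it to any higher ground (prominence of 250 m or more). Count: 1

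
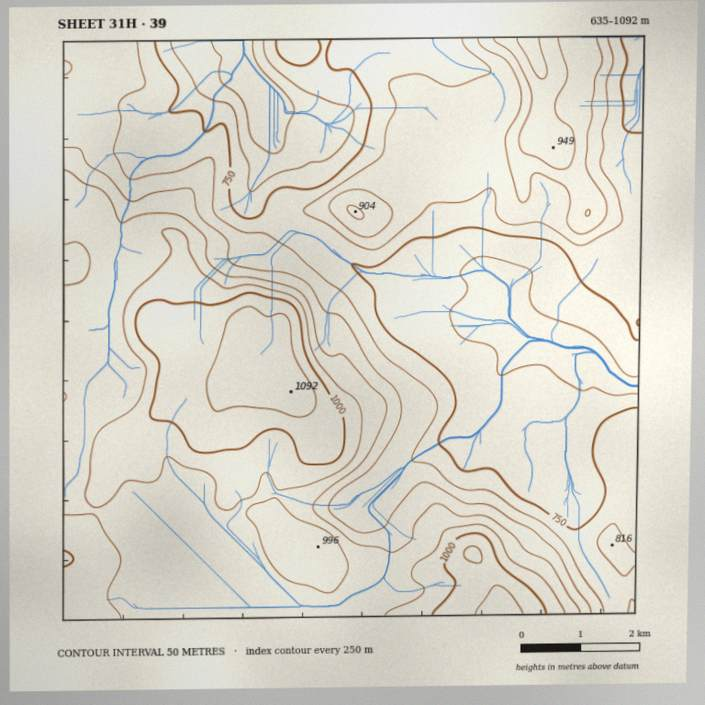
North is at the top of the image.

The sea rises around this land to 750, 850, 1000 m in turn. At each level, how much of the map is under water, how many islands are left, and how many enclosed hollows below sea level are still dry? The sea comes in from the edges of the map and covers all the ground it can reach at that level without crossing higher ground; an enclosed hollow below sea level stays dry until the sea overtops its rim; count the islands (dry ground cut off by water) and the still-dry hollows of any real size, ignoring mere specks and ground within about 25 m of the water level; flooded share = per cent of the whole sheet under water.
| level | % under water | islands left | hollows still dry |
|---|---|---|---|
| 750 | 22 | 0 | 0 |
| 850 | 53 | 1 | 0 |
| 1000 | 91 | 1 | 0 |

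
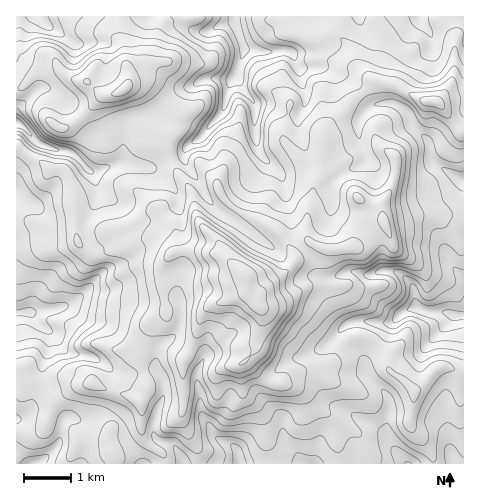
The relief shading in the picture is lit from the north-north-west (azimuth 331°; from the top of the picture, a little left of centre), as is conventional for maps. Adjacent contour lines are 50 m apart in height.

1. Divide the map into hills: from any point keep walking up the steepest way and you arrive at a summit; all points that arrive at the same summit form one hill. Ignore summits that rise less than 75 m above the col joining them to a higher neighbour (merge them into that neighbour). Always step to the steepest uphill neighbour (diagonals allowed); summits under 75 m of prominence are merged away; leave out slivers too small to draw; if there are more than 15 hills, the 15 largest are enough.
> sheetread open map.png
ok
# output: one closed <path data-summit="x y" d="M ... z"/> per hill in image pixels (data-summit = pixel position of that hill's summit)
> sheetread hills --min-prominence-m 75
<path data-summit="245 276" d="M245 49l-8 26-5 4-30 1-23 12-21 21-27 7-7 11-3 29-8 5-18 7-7-2-18-18-30-8-16-17-8-3 1 340 447-1 0-283-10-4-22-15-5-22-13-12-6-14-9-7-4-2-23 1-7-13-19-16-20-9-26 0-4-4-2-8-6-4-23 1z"/><path data-summit="125 89" d="M182 16l-165 0-1 107 8 4 16 17 30 8 22 20 26-9 5-11 3-26 5-6 27-7 21-21 23-12 27 0 8-5 7-22 0-7-9-24-8 1-18 8-8 1-13-4z"/><path data-summit="435 102" d="M463 16l-228 0-1 5 10 28 21 3 23-1 6 4 2 8 4 4 26 0 20 9 19 16 7 13 23-1 8 4 5 5 6 14 13 12 5 22 22 15 9 3z"/>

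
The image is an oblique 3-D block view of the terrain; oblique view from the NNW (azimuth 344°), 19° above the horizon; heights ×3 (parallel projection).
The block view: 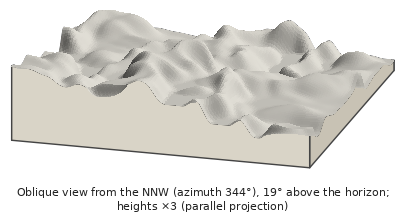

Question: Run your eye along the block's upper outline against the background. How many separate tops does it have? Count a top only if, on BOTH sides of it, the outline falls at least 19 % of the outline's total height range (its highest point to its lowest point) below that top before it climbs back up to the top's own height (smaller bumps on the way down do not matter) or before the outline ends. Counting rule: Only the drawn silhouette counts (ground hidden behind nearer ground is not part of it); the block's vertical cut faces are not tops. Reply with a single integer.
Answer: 2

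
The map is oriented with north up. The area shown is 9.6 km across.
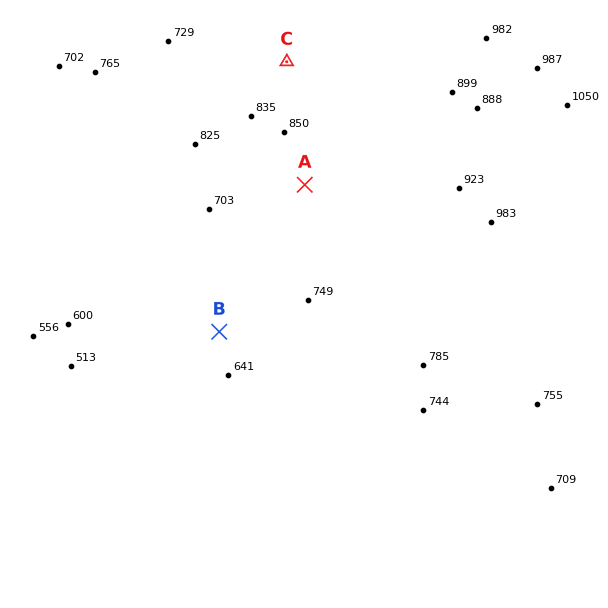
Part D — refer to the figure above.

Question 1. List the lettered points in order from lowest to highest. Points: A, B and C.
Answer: B A C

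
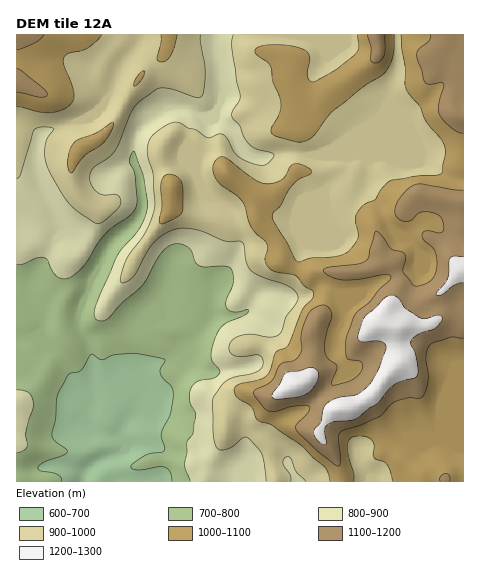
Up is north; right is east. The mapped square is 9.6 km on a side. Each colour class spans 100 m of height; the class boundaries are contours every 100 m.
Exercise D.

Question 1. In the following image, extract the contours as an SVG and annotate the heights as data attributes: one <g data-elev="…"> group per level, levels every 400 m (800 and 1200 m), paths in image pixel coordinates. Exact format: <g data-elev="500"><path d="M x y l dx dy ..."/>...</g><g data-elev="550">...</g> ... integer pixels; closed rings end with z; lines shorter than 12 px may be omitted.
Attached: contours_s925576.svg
<g data-elev="800"><path d="M17 453l7-2 3-5-1-14 7-28-1-7-3-4-4-2-8-1"/><path d="M17 264l7 0 14-6 7 0 2 2 8 15 8 4 7-2 11-8 23-34 9-8 17-12 5-7 2-8-2-24-6-15 4-10 3 3 8 23 3 24 0 10-8 18-18 20-5 10-20 46-2 8 2 6 6 2 6-2 14-16 17-14 7-8 14-26 6-7 6-3 8-1 8 3 4 5 3 10 5 4 6 1 19-1 6 3 2 13-7 19 0 7 3 2 5 2 12-2 3 1-3 4-22 9-7 10-5 13-1 10 2 5 7 9-1 3-6 5-16 2-4 4-3 5 0 11 6 15-3 18-6 8 0 10-2 12 5 17"/></g><g data-elev="1200"><path d="M322 444l4 0-1-14 3-6 7-2 14-1 8-3 21-15 17-19 22-8 1-4-1-8-6-23 7-7 18-7 6-7-1-4-3-1-12 4-6-1-14-9-9-12-6-2-6 2-19 19-3 4-5 13 0 7 5 2 18-1 5 4 0 5-8 21-11 16-10 7-21 4-7 4-4 4-4 16-6 7-1 3 2 6z"/><path d="M274 399l21-2 12-3 5-5 5-7 2-7-1-4-7-4-12 4-13 2-14 21 0 2z"/><path d="M463 257l-9-1-4 3-2 19-12 17 5 0 13-10 9-2"/></g>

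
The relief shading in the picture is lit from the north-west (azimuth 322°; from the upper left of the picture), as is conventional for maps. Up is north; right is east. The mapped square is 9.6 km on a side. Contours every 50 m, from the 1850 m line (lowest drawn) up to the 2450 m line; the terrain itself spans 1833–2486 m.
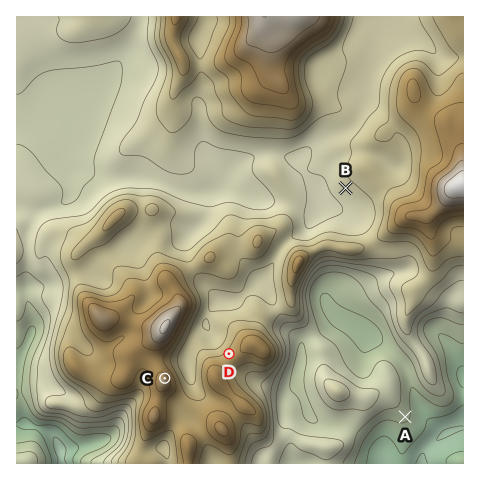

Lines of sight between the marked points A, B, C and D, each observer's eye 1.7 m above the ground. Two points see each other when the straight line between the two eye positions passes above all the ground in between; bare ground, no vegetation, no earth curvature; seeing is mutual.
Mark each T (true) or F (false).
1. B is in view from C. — T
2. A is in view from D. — F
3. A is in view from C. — F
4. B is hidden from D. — T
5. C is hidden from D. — F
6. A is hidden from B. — T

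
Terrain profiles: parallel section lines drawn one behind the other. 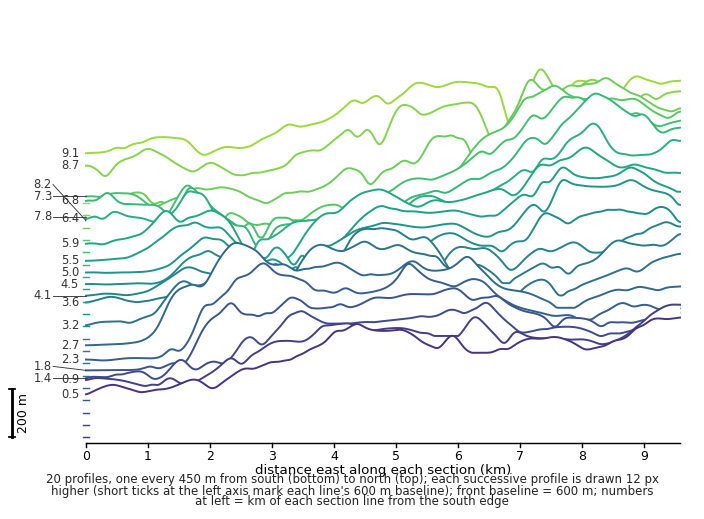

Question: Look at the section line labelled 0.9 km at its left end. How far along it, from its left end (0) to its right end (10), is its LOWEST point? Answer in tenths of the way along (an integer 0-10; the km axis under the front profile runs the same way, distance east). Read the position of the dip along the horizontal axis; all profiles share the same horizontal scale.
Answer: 1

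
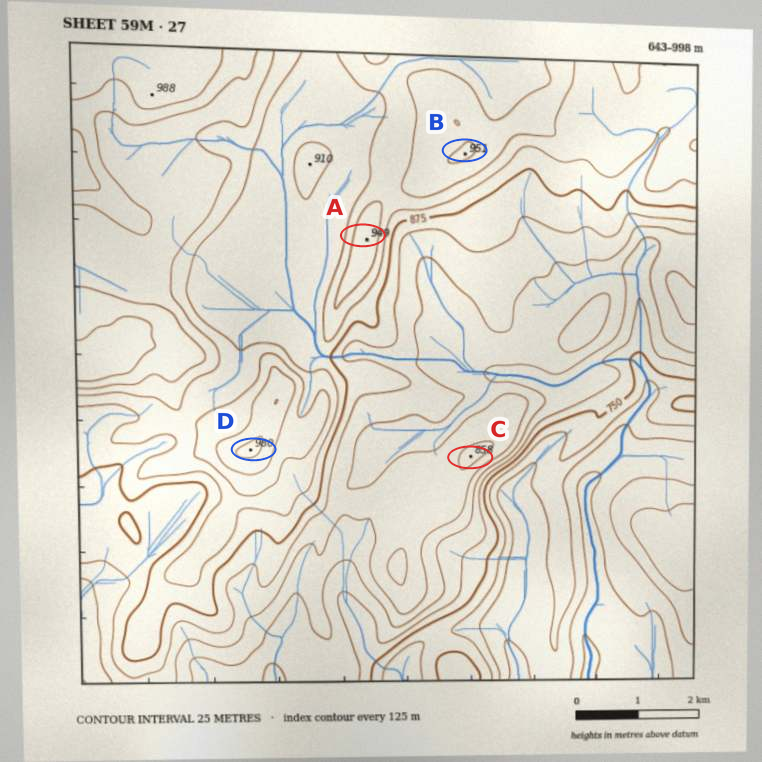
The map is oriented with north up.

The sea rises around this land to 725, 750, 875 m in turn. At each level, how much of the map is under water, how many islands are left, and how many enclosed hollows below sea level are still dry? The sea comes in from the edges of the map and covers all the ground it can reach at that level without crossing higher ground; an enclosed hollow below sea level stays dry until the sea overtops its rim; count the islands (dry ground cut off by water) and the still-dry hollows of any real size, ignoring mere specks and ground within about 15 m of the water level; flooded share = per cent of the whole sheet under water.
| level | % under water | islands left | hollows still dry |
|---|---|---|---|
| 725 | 13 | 0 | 0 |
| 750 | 17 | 0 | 0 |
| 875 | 54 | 0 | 0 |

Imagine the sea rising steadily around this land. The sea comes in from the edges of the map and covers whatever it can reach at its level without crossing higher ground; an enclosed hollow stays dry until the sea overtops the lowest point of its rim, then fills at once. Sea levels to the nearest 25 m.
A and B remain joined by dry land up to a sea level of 925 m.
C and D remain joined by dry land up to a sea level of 825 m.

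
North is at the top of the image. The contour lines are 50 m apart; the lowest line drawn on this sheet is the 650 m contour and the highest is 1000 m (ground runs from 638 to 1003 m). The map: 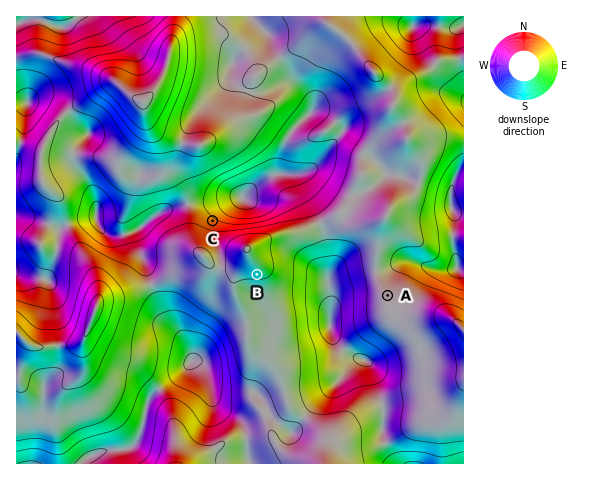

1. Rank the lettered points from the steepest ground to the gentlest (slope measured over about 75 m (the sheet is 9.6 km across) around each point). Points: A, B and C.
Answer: C B A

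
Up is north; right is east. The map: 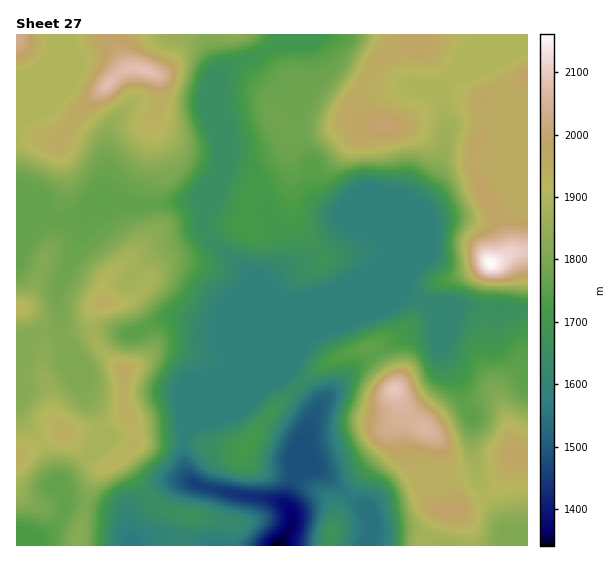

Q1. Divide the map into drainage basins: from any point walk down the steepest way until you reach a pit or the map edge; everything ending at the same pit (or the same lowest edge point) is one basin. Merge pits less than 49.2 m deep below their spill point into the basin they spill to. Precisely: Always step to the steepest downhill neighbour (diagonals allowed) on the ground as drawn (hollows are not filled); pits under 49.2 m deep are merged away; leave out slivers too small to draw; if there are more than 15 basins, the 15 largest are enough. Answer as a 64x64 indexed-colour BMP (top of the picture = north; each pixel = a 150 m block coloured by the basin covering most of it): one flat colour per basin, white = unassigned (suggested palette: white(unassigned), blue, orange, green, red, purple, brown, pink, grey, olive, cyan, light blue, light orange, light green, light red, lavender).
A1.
<image width="64" height="64" href="data:image/bmp;base64,Qk12CAAAAAAAAHYAAAAoAAAAQAAAAEAAAAABAAQAAAAAAAAIAAATCwAAEwsAABAAAAAAAAAA////ALR3HwAOf/8ALKAsACgn1gC9Z5QAS1aMAMJ34wB/f38AIr28AM++FwDox64AeLv/AIrfmACWmP8A1bDFACIiIiIRERERERERERERERERERERERERERERERETMzMzIiIiIhERERERERERERERERERERERERERERERERMzMzMiIiIiERERERERERERERERERERERERERERERERMzMzMyIiIiIREREREREREREREREREREREREREREREREzMzMzIiIiIiEREREREREREREREREREREREREREREREzMzMzMiIiIiIREREREREREREREREREREREREREREREREzMzMyIiIiIhEREREREREREREREREREREREREREREREREzMzIiIiIiERERERERERERERERERERERERERERERERERMzMiIiIiIhERERERERERERERERERERERERERERERERETMyIiIiIiIRERERERERERERERERERERERERERERERERMzIiIiIiIRERERERERERERERERERERERERERERERERETMSIiIiIRERERERERERERERERERERERERERERERERERERESIiEREREREREREREREREREREREREREREREREREREREREiIRERERERERERERERERERERERERERERERERERERERERERERERERERERERERERERERERERERERERERERERERERERERERERERERERERERERERERERERERERERERERERERERERERERERERERERERERERERERERERERERERERERERERERERERERERERERERERERERERERERERERERERERERERERERERERERERERERERERERERERERERERERERERERERERERERERERERERERERERERERERERERERERERERERERERERERERERERERERERERERERERERERERERERERERERERERERERERERERERERERERERERERERERERERERERERERERERERERERERERERERERERERERERERERERERERERERERERERERERERERERERERERERERERERERERERERERERERERERERERERERERERERERERERERERERERERERERERERERERERERERERERERERERERERERERERERERERERERERERERERERERERERERERERERERERERERERERERERERERERERERERERERERERERERERERERERERERERERERERERERERERERERERERERERERERERERERERERERERERERERERERERERERERERERERERERERERERERERERERERERERERERERERERERERERERERERERERERERERERERERERERERERERERERERERERERERERERERERERERERERERERERERERERERERERERERERERERERERERERERERERERERERERERERERERERERERERERERERERERERERERERERERERERERERERERERERERERERERERERERERERERERERERERERERERERERERERERERERERERERERERERERERERERERERERERERERERERERERERERERERERERERERERERERERERERERERERERERERERERERERERERERERERERERERERERERERERERERERERERERERERERERERERERERERERERERERERERERERERERERERERERERERERERERERERERERERERERERERERERERERERERERERERERERERERERERERERERERERERERERERERERERERERERERERERERERERERERERERERERERERERERERERERERERERERERERERERERERERERERERERERERERERERERERERERERERERERERERERERERERERERERERERERERERERERERERERERERERERERERERERERERERERERERERERERERERERERERERERERERERERERERERERERERERERERERERERERERERERERERERERERERERERERERERERERERERERERERERERERERERERERERERERERERERERERERERERERERERERERERERERERERERERERERERERERERERERERERERERERERERERERERERERERERERERERERERERERERERERERERERERERERERERERERERERERERERERERERERERERERERERERERERERERERERERERERERERERERERERERERERERERERERERERERERERERERERERERERERERERERERERERERERERERERERERERERERERERERERERERERERERERERERERERERERERERERERERERERERERERERERERERERERERERERERERERERERERERERERERERERERERERERERERERERERERERERERERERERERERERERERERERERERERERERERERERERERERERERERERERERERERERERERERERERERERERERERERERERERERERERERERERERERERERERERERERERERERERERERERERERERERERERERERERERERERERERERERERERERERERERERERERERERERERERERERERERERERERERERERERERERERERERERERERERERERERERERERERERERERERERERERERERERERERERERERERERERERERERERERERERERERERERERERERERER"/>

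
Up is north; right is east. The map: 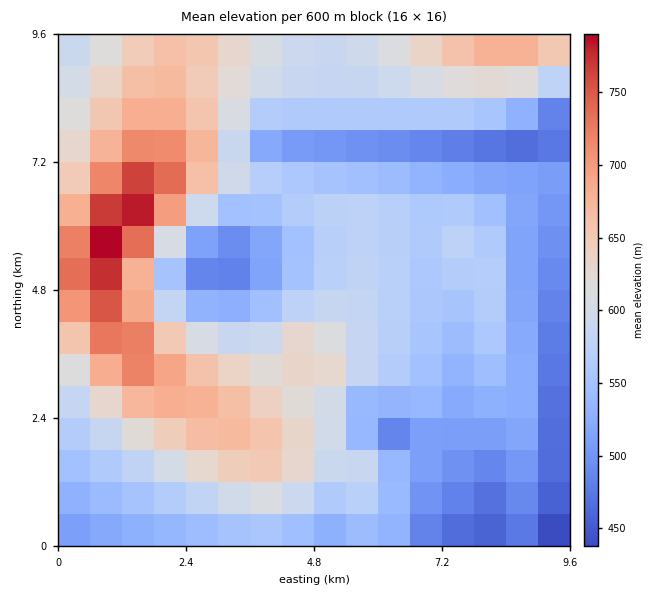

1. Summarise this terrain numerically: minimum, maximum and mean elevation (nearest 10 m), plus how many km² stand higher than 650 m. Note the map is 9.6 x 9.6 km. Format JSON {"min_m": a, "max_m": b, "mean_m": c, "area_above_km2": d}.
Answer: {"min_m": 400, "max_m": 800, "mean_m": 580, "area_above_km2": 16.9}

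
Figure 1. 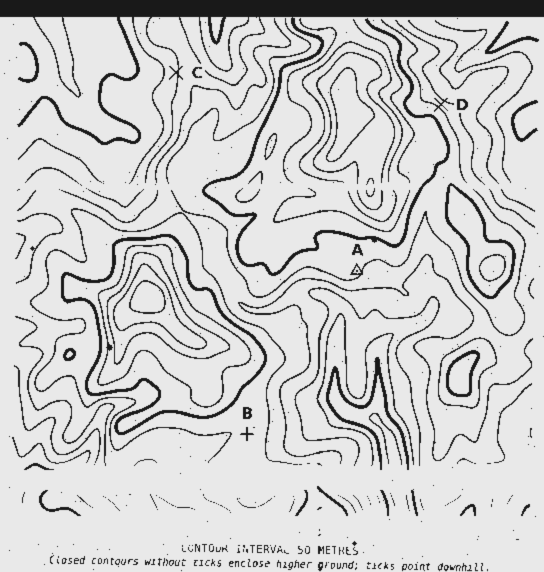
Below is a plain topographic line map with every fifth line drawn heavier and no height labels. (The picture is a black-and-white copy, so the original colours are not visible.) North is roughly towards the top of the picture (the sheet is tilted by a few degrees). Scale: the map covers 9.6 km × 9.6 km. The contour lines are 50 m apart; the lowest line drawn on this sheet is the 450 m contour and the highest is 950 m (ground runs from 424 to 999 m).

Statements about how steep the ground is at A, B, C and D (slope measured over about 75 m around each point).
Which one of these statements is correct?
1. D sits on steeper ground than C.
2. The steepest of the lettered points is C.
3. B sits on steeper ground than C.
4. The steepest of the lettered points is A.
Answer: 1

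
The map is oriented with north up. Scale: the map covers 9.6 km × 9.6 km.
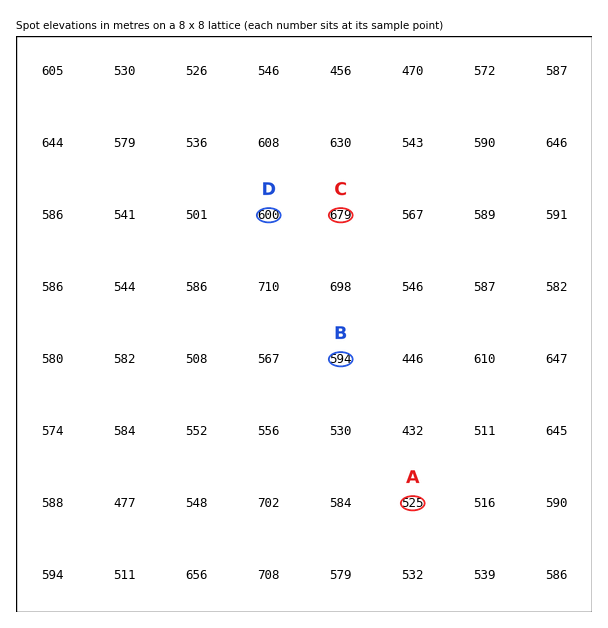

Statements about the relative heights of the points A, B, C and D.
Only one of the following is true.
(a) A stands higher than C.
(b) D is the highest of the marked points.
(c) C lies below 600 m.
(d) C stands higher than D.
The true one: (d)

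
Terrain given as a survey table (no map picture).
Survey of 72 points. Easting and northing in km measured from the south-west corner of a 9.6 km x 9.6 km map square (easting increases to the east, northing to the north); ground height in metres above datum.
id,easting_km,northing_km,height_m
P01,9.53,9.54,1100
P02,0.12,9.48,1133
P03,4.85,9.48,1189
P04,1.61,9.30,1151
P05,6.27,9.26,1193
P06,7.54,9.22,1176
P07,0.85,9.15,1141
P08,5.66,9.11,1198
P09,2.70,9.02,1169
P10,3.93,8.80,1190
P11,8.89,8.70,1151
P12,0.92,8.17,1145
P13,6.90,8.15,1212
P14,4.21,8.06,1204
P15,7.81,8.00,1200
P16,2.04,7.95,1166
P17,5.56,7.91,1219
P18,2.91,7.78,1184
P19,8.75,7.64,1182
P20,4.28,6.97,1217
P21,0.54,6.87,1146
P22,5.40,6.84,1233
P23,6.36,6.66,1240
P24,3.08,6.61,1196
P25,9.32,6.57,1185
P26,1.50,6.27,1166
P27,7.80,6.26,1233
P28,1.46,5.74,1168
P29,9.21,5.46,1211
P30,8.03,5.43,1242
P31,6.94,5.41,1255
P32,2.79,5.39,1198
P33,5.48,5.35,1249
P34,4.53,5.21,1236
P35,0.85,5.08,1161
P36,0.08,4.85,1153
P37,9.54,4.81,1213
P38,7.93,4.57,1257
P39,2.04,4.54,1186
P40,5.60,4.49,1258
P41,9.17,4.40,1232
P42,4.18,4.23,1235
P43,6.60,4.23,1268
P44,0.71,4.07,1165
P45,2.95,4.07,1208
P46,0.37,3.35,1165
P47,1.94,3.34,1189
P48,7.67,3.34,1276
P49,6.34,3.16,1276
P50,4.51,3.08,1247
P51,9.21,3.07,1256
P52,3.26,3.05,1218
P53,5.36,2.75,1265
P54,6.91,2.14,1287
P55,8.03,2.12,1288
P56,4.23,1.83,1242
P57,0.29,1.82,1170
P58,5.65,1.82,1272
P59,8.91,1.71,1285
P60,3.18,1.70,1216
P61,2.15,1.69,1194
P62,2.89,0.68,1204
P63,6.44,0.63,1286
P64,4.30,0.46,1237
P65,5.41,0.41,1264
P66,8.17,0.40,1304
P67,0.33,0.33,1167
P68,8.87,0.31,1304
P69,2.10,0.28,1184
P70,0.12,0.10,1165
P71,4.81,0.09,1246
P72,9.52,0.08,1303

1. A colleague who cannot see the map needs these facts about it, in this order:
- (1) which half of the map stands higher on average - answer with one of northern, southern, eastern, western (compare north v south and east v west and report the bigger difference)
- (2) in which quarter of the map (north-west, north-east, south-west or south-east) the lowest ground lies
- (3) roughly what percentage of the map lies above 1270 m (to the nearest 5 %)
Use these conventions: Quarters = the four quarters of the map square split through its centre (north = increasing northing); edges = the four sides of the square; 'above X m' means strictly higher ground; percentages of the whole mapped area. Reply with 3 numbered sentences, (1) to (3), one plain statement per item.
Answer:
(1) The eastern half stands higher on average than the western half.
(2) The lowest ground is in the north-east quarter.
(3) Roughly 15 % of the ground is higher than 1270 m.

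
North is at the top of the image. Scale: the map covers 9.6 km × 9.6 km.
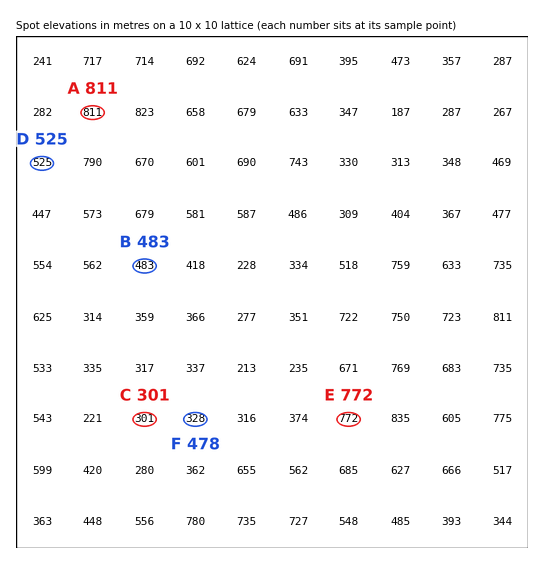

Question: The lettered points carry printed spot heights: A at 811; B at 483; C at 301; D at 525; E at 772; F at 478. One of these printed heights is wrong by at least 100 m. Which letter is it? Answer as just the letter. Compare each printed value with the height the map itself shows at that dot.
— F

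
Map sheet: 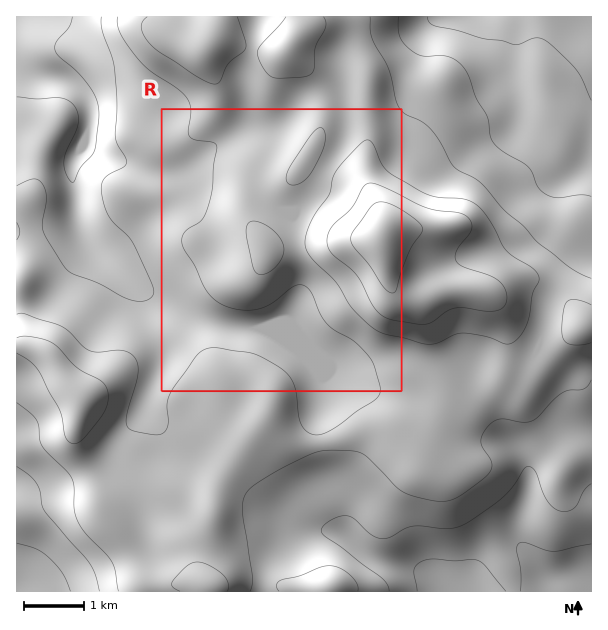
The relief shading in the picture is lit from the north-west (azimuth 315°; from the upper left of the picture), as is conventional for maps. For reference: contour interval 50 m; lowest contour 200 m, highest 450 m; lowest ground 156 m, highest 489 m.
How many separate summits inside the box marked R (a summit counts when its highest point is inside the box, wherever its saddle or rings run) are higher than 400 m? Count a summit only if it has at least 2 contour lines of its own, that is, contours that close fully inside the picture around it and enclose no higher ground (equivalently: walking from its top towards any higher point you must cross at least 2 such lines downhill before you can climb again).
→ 1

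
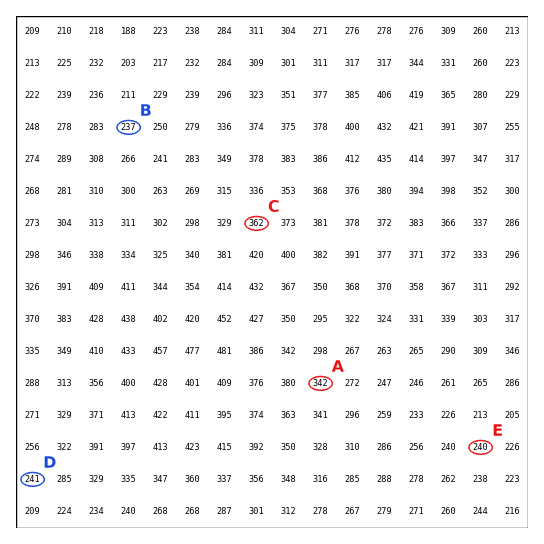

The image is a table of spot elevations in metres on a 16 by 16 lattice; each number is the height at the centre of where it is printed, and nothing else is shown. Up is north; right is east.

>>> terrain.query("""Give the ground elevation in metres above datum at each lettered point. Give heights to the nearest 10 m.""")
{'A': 340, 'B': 240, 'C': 360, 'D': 240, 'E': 240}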